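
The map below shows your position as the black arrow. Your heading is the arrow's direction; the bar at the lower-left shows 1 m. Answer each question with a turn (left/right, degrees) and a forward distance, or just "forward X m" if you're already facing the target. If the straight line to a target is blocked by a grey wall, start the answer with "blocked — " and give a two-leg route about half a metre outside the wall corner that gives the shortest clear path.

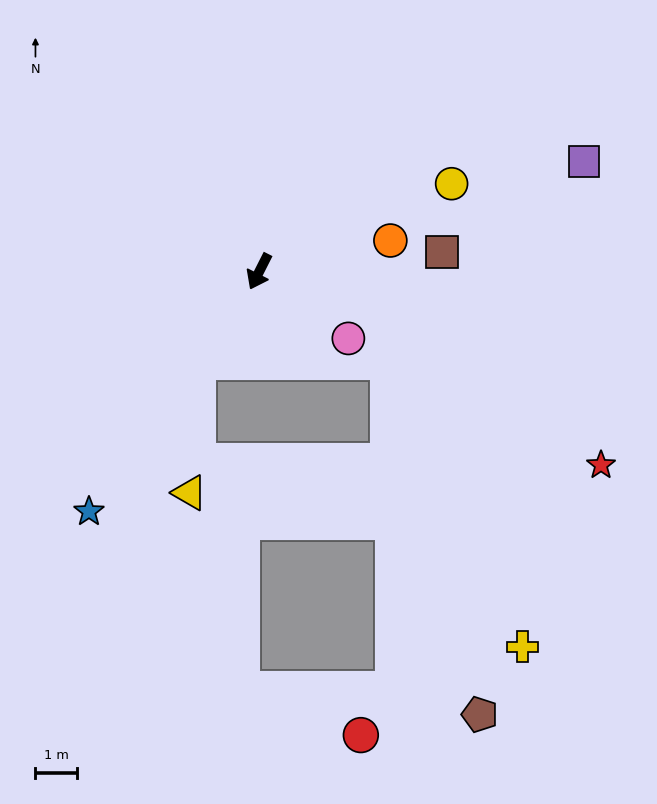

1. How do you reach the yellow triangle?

blocked — turn right 7°, forward 2.6 m, then turn left 30°, forward 3.1 m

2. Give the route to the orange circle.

turn left 130°, forward 3.2 m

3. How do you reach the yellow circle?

turn left 141°, forward 5.0 m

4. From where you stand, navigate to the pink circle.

turn left 80°, forward 2.7 m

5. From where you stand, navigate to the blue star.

turn right 9°, forward 7.0 m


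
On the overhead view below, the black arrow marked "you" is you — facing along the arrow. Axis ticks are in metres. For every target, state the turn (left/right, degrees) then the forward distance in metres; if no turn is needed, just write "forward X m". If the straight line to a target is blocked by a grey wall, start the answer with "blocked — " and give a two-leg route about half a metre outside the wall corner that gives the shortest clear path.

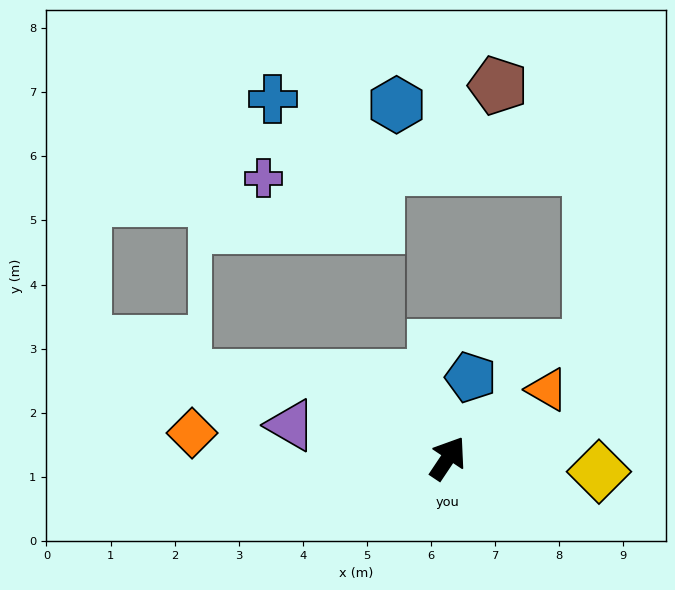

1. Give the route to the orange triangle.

turn right 22°, forward 1.9 m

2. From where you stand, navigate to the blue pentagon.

turn left 18°, forward 1.3 m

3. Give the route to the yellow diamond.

turn right 61°, forward 2.4 m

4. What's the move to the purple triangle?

turn left 112°, forward 2.5 m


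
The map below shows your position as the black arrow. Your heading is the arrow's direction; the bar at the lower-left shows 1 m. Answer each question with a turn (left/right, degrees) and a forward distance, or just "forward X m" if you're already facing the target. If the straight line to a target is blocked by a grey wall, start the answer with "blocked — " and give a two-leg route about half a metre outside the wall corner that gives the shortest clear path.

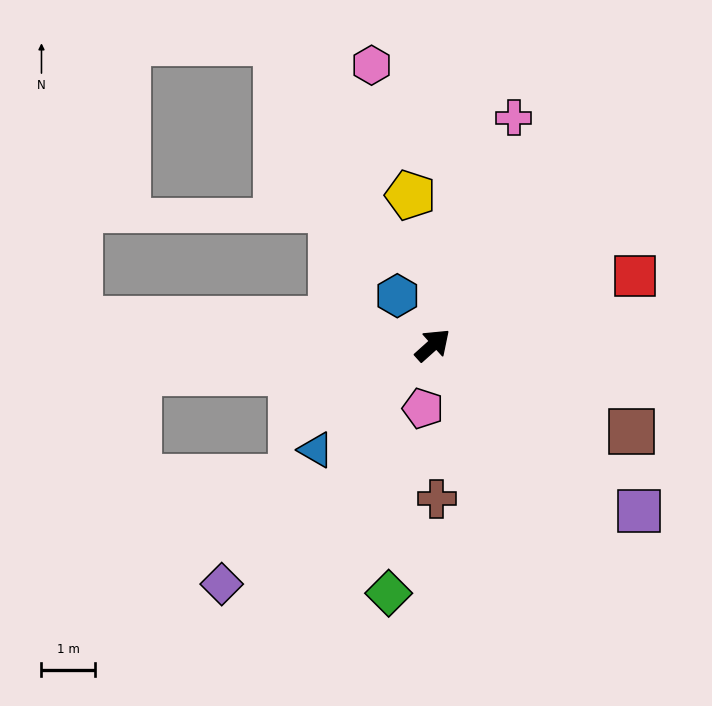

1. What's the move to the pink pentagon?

turn right 141°, forward 1.2 m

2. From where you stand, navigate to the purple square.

turn right 81°, forward 5.0 m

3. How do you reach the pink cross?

turn left 29°, forward 4.5 m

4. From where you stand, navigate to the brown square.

turn right 65°, forward 4.1 m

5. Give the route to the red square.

turn right 23°, forward 4.0 m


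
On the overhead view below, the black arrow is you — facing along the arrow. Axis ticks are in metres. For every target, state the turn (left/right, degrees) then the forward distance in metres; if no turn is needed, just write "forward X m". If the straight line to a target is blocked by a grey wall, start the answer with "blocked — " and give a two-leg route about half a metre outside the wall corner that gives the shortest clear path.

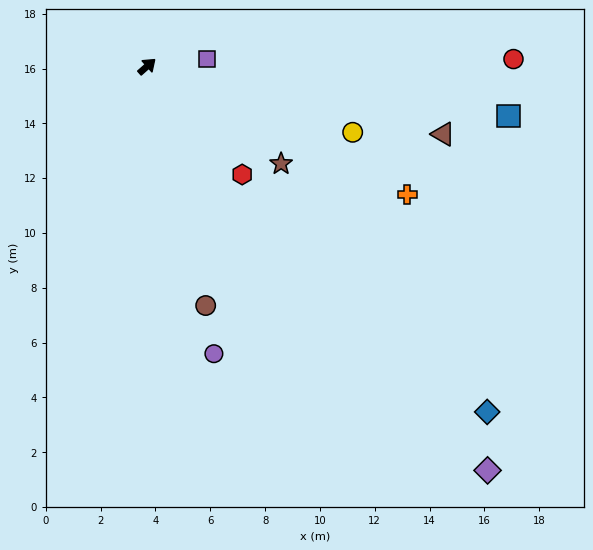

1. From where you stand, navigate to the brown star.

turn right 77°, forward 6.0 m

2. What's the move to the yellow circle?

turn right 59°, forward 7.9 m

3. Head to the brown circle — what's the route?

turn right 118°, forward 9.0 m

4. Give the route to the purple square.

turn right 34°, forward 2.2 m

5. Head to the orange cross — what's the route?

turn right 68°, forward 10.6 m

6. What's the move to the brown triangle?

turn right 54°, forward 11.1 m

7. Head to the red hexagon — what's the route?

turn right 90°, forward 5.3 m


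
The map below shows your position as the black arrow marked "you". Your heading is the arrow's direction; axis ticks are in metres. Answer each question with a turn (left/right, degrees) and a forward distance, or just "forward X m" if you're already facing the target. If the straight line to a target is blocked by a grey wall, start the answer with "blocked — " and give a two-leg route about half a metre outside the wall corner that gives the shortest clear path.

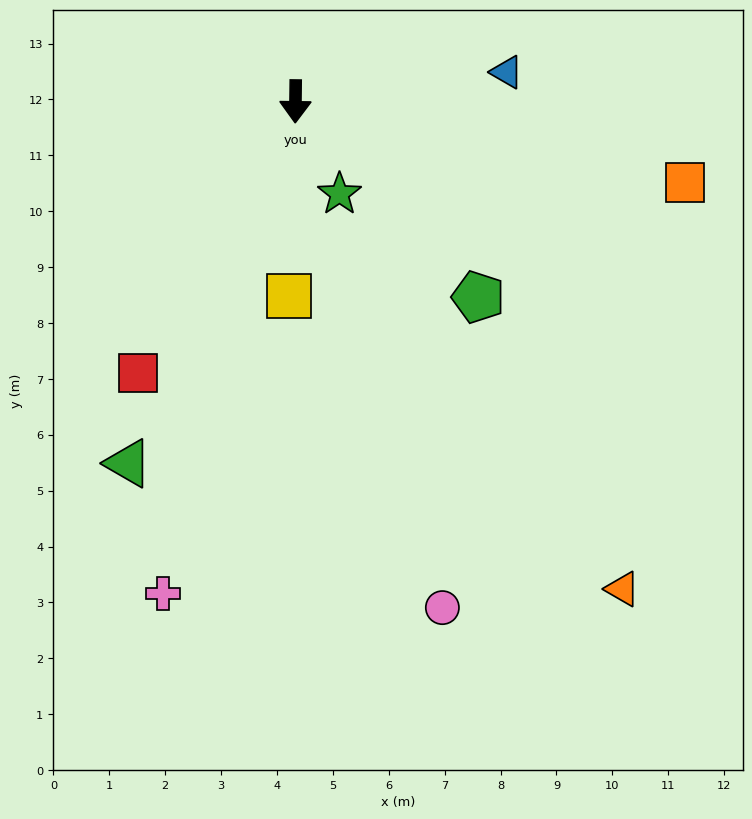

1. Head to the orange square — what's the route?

turn left 79°, forward 7.1 m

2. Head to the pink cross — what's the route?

turn right 14°, forward 9.1 m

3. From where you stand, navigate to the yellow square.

forward 3.5 m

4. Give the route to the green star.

turn left 26°, forward 1.8 m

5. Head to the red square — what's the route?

turn right 29°, forward 5.6 m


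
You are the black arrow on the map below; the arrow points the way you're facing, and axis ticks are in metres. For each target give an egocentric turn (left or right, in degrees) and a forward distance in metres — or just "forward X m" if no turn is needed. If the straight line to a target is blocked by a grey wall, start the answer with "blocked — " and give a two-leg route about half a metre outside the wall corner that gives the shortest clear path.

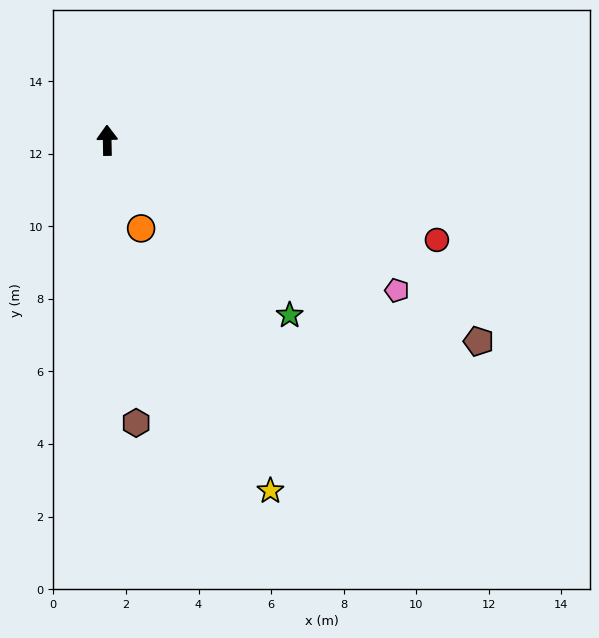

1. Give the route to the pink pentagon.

turn right 118°, forward 9.0 m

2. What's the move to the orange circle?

turn right 160°, forward 2.6 m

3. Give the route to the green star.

turn right 135°, forward 7.0 m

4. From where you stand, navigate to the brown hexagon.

turn right 175°, forward 7.8 m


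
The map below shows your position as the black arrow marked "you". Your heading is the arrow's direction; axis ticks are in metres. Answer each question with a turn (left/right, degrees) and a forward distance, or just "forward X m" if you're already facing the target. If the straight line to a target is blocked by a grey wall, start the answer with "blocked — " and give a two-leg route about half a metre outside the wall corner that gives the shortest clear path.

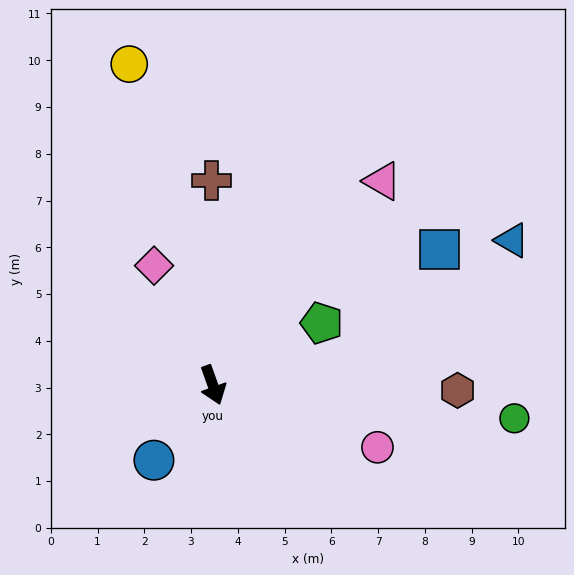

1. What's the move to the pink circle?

turn left 50°, forward 3.8 m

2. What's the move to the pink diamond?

turn right 173°, forward 2.8 m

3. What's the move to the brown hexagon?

turn left 69°, forward 5.2 m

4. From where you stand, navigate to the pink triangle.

turn left 121°, forward 5.7 m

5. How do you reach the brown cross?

turn left 161°, forward 4.4 m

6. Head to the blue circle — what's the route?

turn right 58°, forward 2.0 m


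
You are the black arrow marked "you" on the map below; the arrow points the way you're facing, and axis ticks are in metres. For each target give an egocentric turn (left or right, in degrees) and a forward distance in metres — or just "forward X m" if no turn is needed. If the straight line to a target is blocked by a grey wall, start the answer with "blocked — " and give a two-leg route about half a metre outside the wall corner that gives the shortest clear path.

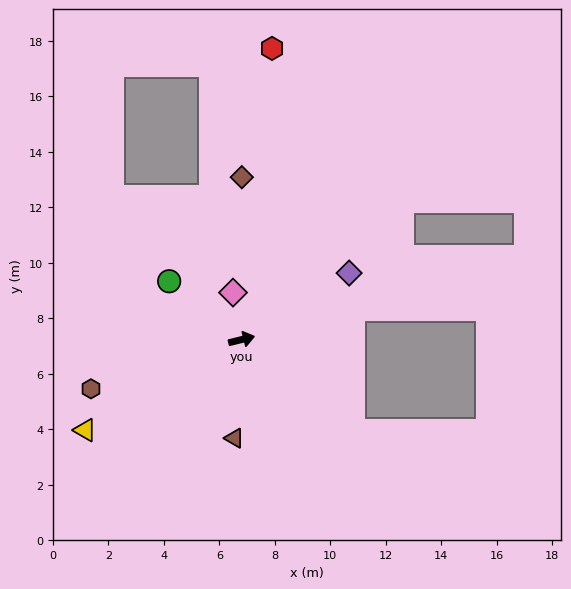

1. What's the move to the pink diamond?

turn left 86°, forward 1.7 m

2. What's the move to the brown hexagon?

turn right 176°, forward 5.7 m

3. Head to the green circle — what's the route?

turn left 127°, forward 3.4 m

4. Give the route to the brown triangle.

turn right 108°, forward 3.6 m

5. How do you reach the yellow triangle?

turn right 164°, forward 6.5 m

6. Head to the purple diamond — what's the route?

turn left 18°, forward 4.6 m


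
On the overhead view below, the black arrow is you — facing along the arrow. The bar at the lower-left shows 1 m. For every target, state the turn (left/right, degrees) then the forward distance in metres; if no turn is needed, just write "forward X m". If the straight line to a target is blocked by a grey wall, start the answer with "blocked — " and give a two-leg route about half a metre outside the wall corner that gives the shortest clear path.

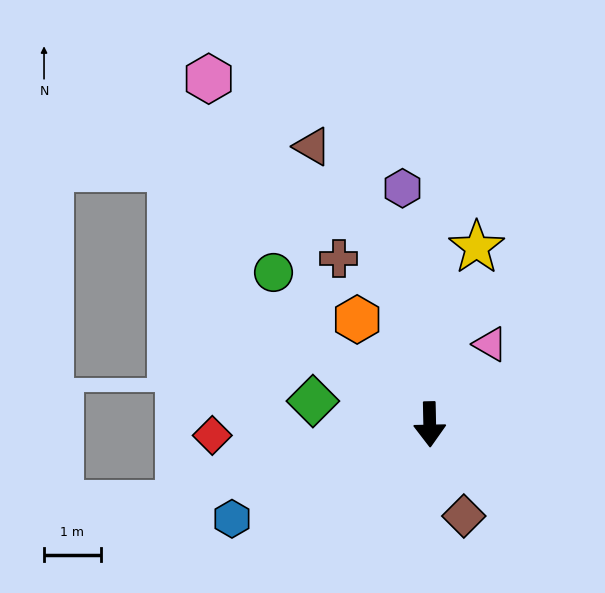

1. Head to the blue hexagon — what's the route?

turn right 66°, forward 3.9 m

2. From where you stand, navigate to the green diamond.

turn right 102°, forward 2.1 m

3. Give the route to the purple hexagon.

turn right 175°, forward 4.2 m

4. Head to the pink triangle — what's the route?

turn left 142°, forward 1.8 m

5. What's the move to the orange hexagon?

turn right 147°, forward 2.3 m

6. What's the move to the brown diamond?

turn left 19°, forward 1.7 m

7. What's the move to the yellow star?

turn left 164°, forward 3.2 m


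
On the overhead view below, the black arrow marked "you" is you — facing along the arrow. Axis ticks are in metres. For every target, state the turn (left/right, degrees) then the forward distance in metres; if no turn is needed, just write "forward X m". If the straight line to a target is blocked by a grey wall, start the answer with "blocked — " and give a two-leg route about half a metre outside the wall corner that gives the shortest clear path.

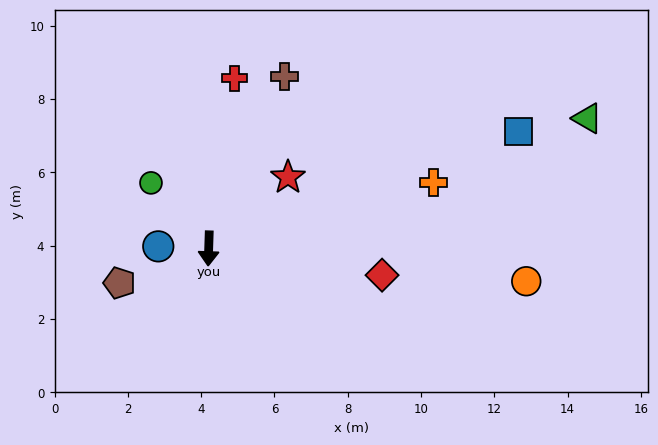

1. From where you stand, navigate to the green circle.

turn right 137°, forward 2.4 m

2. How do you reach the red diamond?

turn left 83°, forward 4.8 m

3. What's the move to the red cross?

turn left 173°, forward 4.7 m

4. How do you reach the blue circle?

turn right 91°, forward 1.4 m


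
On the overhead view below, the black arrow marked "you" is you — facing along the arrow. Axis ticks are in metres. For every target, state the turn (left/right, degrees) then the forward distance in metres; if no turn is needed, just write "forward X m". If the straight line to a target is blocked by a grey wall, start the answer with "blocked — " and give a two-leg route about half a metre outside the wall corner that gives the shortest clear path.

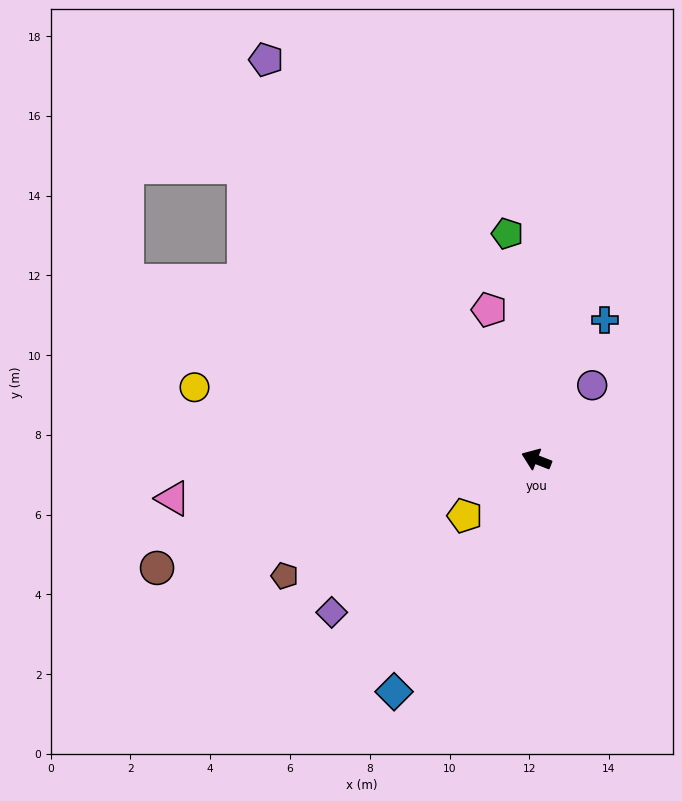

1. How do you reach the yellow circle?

turn left 9°, forward 8.8 m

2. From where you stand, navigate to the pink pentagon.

turn right 51°, forward 3.9 m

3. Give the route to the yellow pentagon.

turn left 59°, forward 2.3 m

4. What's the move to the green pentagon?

turn right 61°, forward 5.7 m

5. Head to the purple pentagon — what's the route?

turn right 35°, forward 12.1 m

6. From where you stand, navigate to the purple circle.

turn right 106°, forward 2.3 m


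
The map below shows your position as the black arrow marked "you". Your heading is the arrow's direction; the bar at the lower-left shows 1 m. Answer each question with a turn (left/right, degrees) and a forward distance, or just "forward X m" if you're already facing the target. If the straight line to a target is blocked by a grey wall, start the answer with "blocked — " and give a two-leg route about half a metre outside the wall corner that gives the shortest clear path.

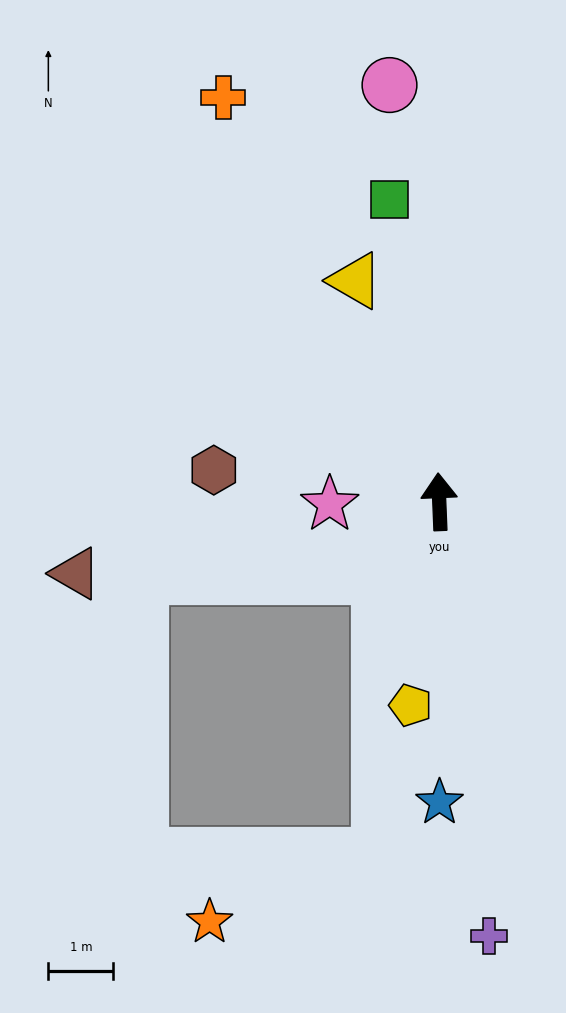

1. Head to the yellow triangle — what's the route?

turn left 18°, forward 3.6 m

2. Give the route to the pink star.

turn left 89°, forward 1.7 m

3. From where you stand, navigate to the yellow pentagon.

turn left 170°, forward 3.2 m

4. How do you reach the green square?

turn left 7°, forward 4.7 m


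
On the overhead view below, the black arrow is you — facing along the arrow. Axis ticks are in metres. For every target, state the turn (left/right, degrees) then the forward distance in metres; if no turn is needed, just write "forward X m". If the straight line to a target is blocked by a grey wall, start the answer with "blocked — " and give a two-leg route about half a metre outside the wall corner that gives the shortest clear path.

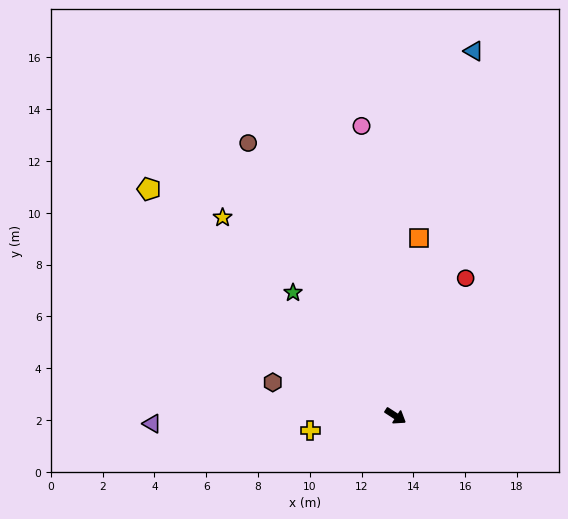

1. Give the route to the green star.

turn left 163°, forward 6.2 m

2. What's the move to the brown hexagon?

turn right 162°, forward 4.9 m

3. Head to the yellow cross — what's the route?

turn right 138°, forward 3.3 m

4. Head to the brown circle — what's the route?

turn left 151°, forward 12.0 m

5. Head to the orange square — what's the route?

turn left 115°, forward 6.9 m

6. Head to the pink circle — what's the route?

turn left 130°, forward 11.3 m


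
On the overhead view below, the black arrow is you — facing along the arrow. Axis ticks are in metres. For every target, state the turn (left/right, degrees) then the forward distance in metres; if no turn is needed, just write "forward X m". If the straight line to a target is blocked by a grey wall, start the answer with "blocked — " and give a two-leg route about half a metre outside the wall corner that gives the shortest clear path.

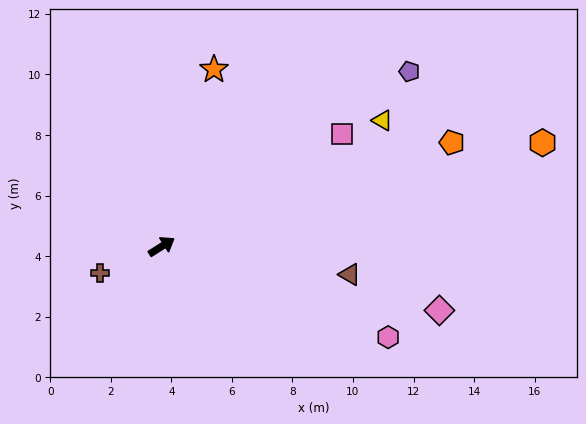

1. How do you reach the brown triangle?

turn right 41°, forward 6.3 m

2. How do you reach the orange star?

turn left 41°, forward 6.1 m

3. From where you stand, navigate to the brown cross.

turn left 171°, forward 2.2 m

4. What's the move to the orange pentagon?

turn right 13°, forward 10.2 m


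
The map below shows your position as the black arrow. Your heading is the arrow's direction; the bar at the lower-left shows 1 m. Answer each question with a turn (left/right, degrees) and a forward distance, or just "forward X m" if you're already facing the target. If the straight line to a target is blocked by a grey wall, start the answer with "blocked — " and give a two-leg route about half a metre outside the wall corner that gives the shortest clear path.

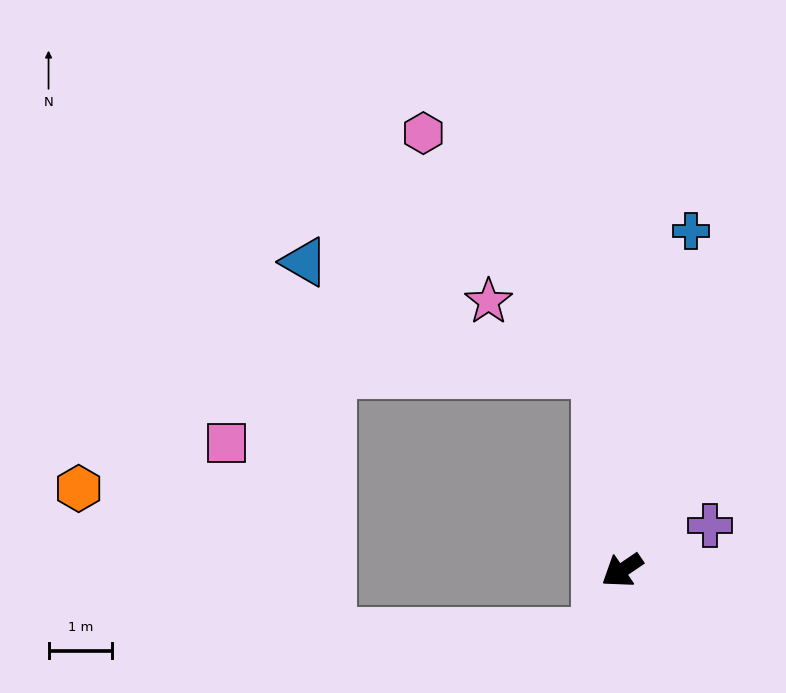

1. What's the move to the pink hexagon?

blocked — turn right 117°, forward 3.2 m, then turn left 29°, forward 4.7 m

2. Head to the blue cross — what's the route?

turn right 136°, forward 5.5 m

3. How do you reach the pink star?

blocked — turn right 117°, forward 3.2 m, then turn left 50°, forward 2.0 m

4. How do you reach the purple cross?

turn left 173°, forward 1.6 m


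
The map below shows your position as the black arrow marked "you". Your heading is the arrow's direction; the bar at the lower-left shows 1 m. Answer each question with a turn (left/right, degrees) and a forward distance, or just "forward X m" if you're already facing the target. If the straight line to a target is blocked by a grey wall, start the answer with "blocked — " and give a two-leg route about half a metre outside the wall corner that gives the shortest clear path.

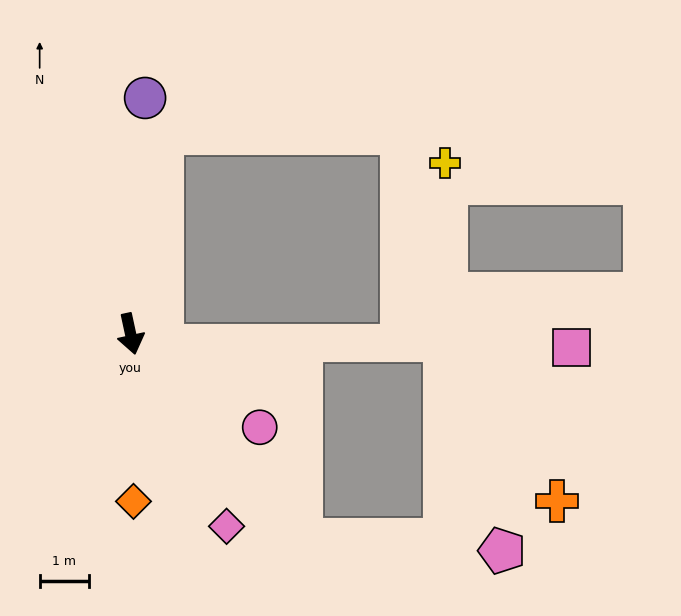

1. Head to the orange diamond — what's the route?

turn right 11°, forward 3.4 m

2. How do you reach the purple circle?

turn left 164°, forward 4.8 m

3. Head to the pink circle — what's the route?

turn left 42°, forward 3.2 m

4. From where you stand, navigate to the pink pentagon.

blocked — turn left 28°, forward 5.4 m, then turn left 47°, forward 4.1 m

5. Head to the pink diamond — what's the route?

turn left 14°, forward 4.4 m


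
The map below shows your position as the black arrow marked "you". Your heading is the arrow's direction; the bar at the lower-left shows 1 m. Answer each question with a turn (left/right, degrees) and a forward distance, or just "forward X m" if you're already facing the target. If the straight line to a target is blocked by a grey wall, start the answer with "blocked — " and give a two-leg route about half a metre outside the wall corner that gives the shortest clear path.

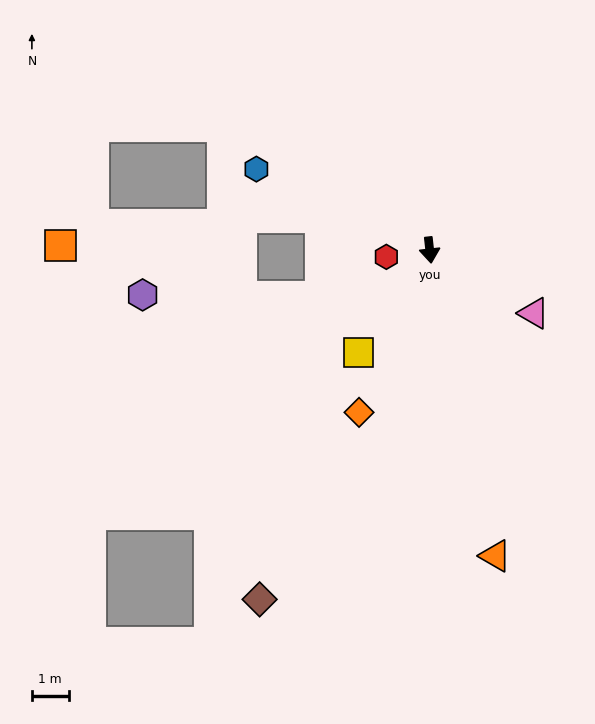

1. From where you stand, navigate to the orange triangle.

turn left 6°, forward 8.5 m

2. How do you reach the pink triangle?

turn left 52°, forward 3.3 m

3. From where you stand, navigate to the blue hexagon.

turn right 121°, forward 5.2 m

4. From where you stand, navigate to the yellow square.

turn right 41°, forward 3.4 m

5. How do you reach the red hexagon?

turn right 87°, forward 1.2 m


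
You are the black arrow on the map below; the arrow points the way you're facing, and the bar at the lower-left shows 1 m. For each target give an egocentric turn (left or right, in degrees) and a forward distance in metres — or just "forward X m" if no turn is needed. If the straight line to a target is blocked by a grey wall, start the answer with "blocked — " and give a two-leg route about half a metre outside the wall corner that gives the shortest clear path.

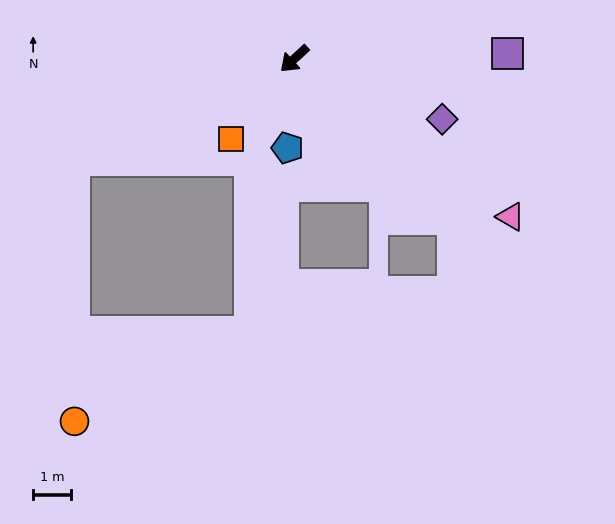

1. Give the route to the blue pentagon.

turn left 43°, forward 2.3 m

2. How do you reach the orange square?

turn left 9°, forward 2.7 m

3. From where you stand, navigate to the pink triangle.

turn left 101°, forward 7.0 m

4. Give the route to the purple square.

turn left 139°, forward 5.6 m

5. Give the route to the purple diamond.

turn left 115°, forward 4.2 m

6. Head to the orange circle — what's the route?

blocked — turn right 18°, forward 6.3 m, then turn left 66°, forward 6.8 m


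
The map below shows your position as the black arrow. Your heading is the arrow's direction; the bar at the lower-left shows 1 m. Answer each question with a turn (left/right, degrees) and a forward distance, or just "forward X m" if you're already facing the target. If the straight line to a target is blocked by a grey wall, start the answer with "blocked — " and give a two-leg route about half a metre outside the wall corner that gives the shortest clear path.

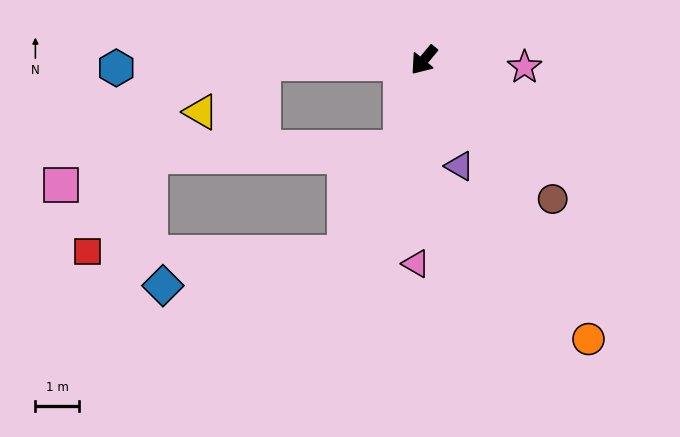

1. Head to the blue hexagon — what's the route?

turn right 49°, forward 7.1 m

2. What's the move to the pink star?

turn left 126°, forward 2.3 m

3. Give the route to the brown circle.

turn left 82°, forward 4.4 m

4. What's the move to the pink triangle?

turn left 37°, forward 4.7 m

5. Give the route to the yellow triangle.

blocked — turn right 50°, forward 3.7 m, then turn left 39°, forward 1.8 m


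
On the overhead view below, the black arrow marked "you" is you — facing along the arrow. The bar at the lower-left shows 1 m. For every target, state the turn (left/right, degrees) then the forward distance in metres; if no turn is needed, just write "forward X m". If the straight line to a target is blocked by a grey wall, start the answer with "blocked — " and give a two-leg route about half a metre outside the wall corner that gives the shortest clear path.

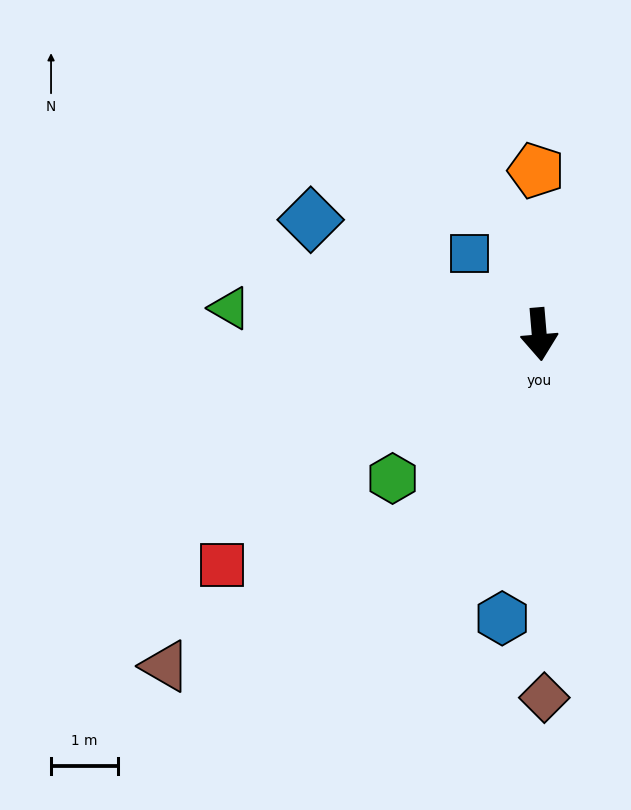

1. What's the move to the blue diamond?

turn right 121°, forward 3.8 m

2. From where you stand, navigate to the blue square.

turn right 144°, forward 1.6 m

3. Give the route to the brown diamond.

turn right 4°, forward 5.4 m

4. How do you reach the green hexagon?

turn right 50°, forward 3.1 m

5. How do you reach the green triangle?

turn right 100°, forward 4.6 m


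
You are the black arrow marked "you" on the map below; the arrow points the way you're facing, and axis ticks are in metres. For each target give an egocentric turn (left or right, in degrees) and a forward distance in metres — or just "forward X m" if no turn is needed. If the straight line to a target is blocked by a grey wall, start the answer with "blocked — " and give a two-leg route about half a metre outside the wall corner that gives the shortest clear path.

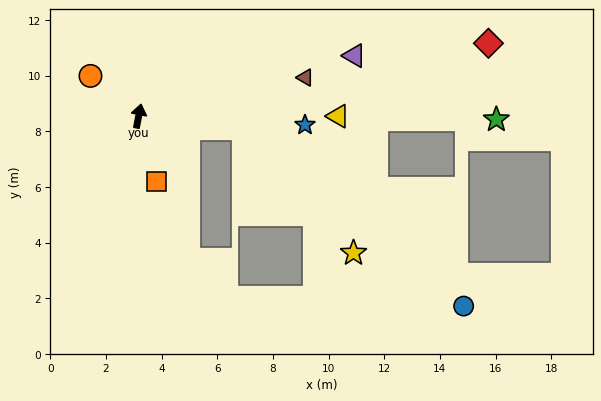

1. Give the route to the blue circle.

blocked — turn right 86°, forward 3.8 m, then turn right 32°, forward 10.1 m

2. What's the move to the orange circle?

turn left 61°, forward 2.3 m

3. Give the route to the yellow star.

blocked — turn right 86°, forward 3.8 m, then turn right 41°, forward 6.0 m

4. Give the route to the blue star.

turn right 82°, forward 6.0 m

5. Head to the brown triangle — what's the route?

turn right 66°, forward 6.1 m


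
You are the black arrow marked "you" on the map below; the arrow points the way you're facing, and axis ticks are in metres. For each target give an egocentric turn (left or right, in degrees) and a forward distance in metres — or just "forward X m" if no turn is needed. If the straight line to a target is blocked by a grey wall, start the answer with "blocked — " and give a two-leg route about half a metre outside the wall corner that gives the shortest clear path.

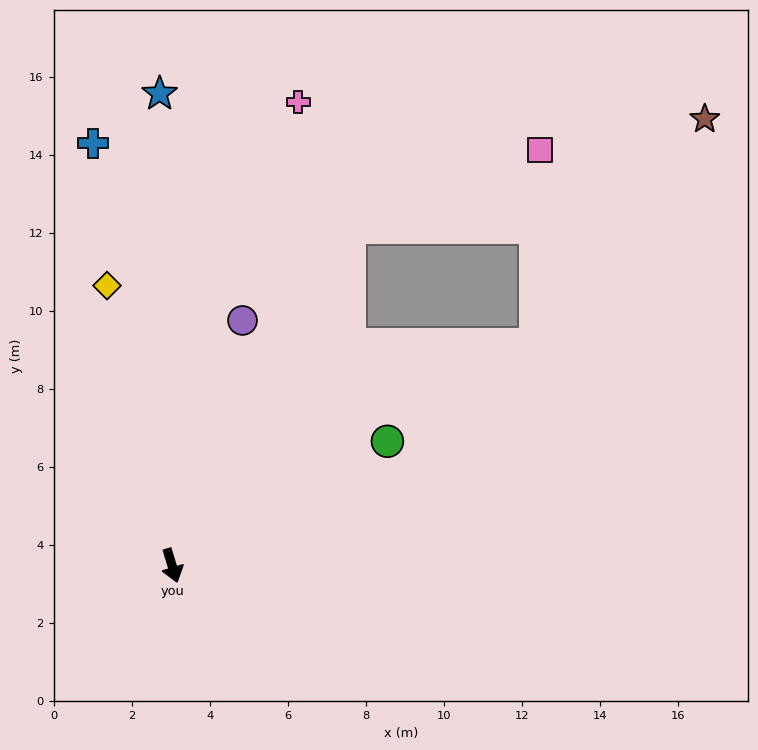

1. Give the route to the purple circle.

turn left 147°, forward 6.5 m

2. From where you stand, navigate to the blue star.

turn left 165°, forward 12.1 m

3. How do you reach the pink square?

blocked — turn left 135°, forward 9.8 m, then turn right 40°, forward 5.3 m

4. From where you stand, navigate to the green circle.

turn left 103°, forward 6.4 m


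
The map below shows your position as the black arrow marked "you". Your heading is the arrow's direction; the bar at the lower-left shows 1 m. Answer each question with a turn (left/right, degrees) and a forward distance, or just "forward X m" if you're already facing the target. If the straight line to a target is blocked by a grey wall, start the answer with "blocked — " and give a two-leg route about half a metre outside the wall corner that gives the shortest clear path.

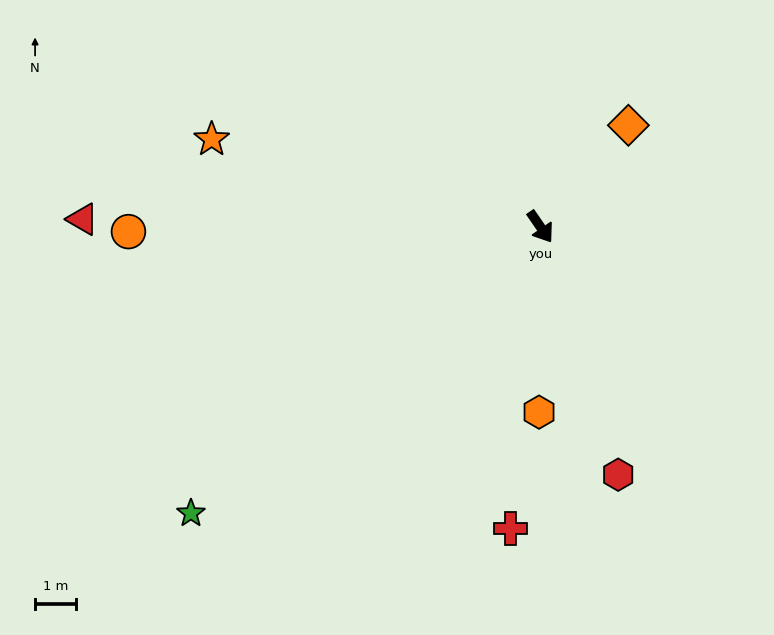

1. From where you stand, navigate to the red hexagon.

turn right 17°, forward 6.3 m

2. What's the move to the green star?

turn right 85°, forward 11.0 m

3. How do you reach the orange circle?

turn right 124°, forward 10.1 m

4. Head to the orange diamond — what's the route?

turn left 105°, forward 3.3 m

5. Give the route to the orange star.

turn right 139°, forward 8.3 m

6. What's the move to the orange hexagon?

turn right 35°, forward 4.5 m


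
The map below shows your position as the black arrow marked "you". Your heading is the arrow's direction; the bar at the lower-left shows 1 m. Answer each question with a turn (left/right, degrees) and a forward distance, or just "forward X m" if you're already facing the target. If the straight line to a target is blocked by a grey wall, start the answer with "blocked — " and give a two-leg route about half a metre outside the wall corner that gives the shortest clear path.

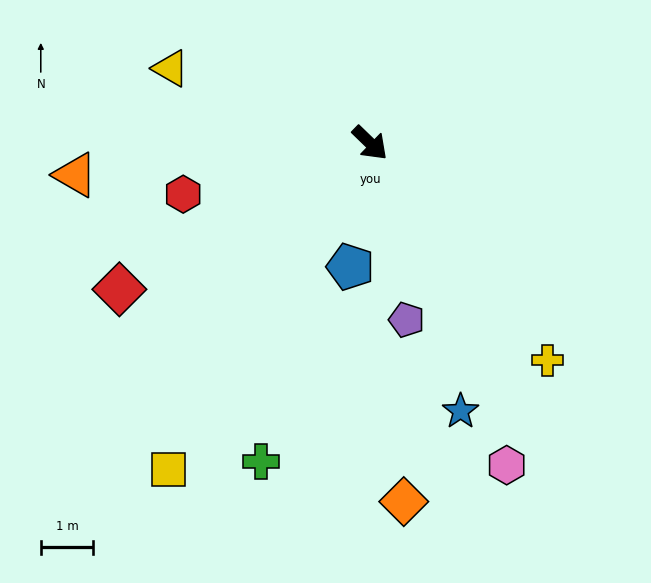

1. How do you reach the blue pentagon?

turn right 55°, forward 2.4 m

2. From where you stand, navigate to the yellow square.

turn right 78°, forward 7.3 m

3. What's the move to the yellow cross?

turn right 7°, forward 5.4 m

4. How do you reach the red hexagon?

turn right 121°, forward 3.7 m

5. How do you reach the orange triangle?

turn right 130°, forward 5.7 m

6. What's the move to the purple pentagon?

turn right 34°, forward 3.4 m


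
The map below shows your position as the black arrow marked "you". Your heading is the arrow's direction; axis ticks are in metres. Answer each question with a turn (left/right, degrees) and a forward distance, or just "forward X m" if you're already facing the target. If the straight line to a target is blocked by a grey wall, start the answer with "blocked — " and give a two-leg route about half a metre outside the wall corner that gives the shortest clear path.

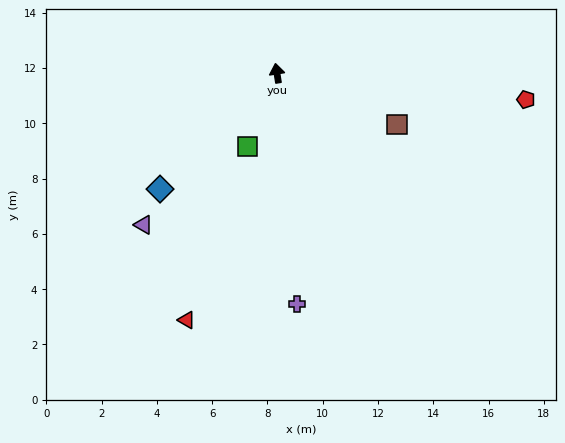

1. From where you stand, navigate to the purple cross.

turn left 176°, forward 8.4 m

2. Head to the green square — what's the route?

turn left 149°, forward 2.9 m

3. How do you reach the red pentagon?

turn right 105°, forward 9.1 m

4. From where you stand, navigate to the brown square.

turn right 122°, forward 4.7 m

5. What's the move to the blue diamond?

turn left 126°, forward 6.0 m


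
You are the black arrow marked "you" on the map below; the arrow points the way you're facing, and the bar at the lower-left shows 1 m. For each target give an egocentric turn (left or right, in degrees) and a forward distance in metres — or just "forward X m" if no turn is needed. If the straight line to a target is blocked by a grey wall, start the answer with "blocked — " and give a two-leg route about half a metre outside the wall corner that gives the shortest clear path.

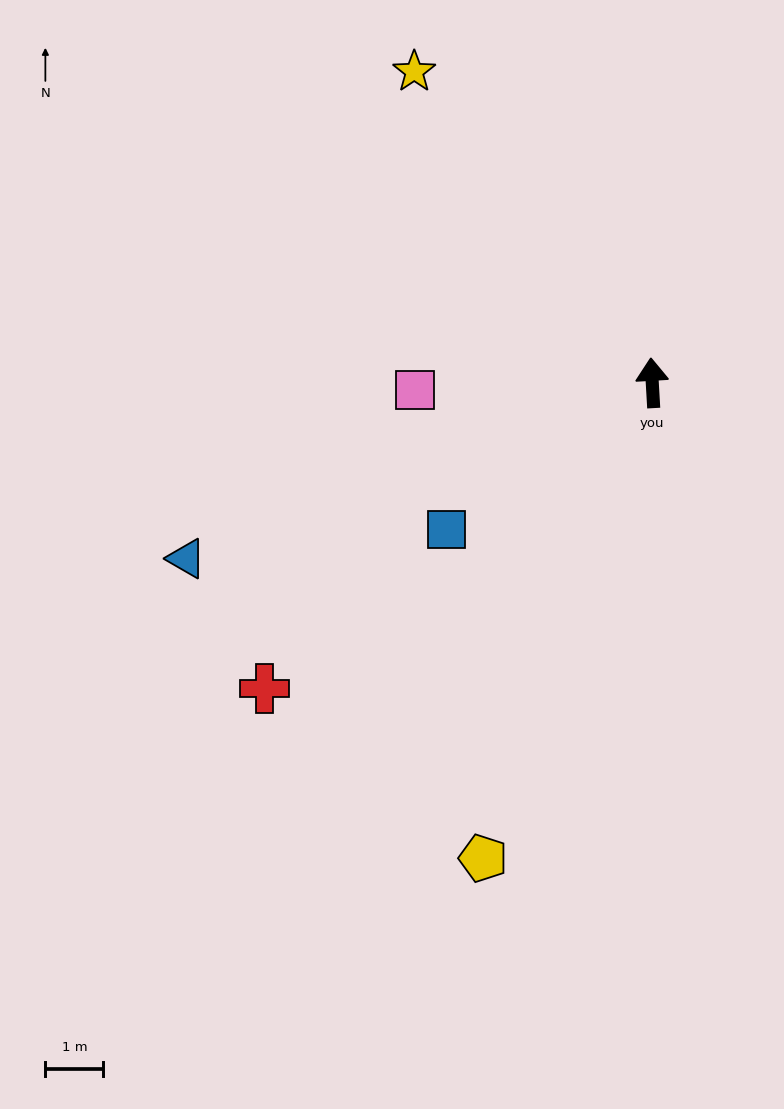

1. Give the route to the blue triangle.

turn left 107°, forward 8.6 m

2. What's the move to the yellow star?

turn left 34°, forward 6.8 m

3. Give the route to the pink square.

turn left 89°, forward 4.1 m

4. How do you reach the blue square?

turn left 122°, forward 4.4 m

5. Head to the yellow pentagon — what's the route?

turn left 157°, forward 8.7 m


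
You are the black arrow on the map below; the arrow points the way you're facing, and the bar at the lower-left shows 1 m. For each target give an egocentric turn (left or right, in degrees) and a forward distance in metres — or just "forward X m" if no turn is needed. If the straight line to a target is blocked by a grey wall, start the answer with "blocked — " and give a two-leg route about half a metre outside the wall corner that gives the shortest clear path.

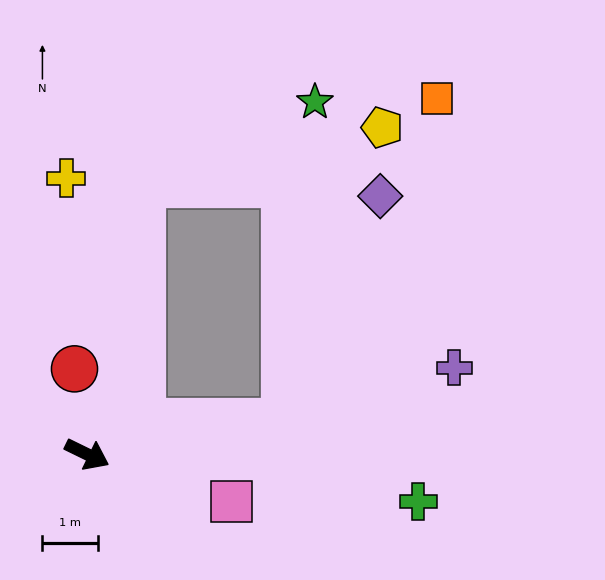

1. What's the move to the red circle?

turn left 124°, forward 1.6 m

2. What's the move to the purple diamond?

blocked — turn left 35°, forward 3.6 m, then turn left 58°, forward 4.4 m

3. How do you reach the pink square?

turn left 8°, forward 2.7 m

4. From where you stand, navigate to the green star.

blocked — turn left 35°, forward 3.6 m, then turn left 76°, forward 5.8 m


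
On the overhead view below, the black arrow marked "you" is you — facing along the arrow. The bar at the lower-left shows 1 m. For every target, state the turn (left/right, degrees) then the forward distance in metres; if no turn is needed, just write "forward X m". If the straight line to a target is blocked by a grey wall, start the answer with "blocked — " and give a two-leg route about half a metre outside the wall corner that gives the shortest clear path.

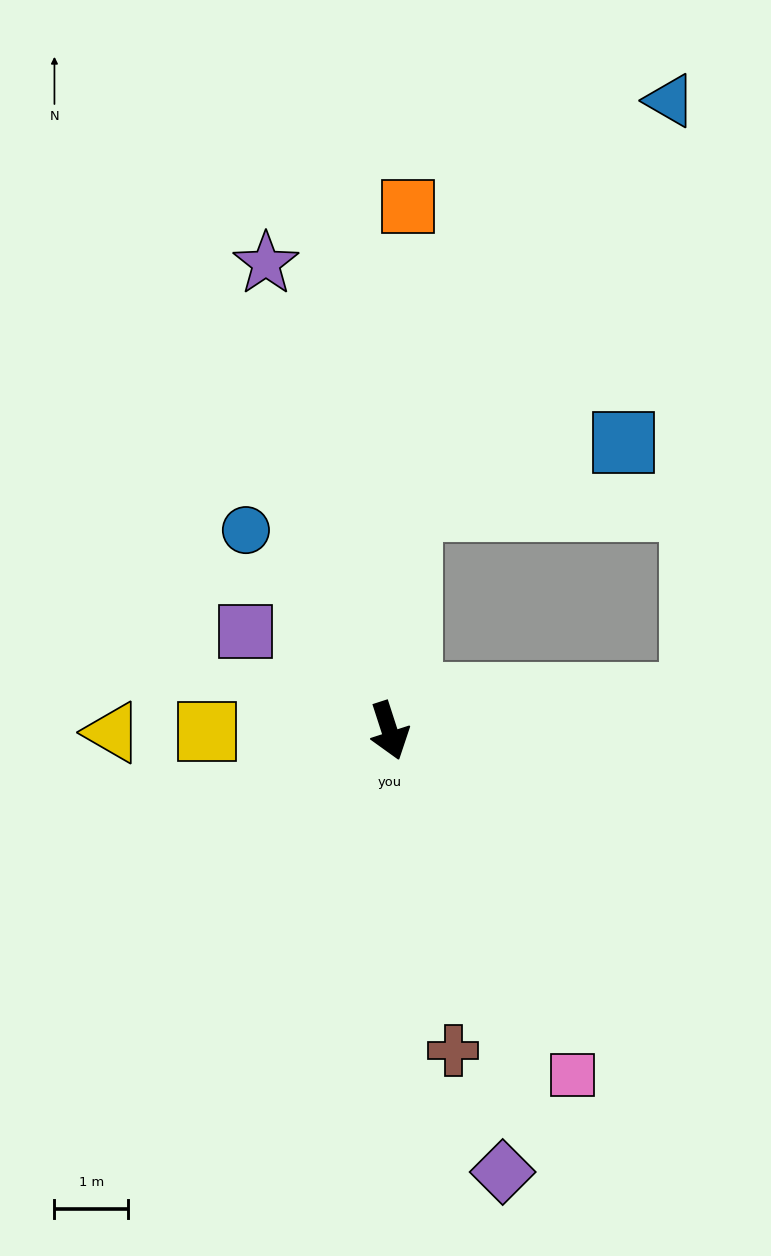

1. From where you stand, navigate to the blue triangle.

blocked — turn left 156°, forward 3.0 m, then turn right 26°, forward 6.6 m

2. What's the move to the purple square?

turn right 143°, forward 2.4 m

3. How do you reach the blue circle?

turn right 162°, forward 3.4 m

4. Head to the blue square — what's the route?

blocked — turn left 156°, forward 3.0 m, then turn right 66°, forward 3.0 m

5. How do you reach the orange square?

turn left 160°, forward 7.1 m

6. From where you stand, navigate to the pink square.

turn left 10°, forward 5.3 m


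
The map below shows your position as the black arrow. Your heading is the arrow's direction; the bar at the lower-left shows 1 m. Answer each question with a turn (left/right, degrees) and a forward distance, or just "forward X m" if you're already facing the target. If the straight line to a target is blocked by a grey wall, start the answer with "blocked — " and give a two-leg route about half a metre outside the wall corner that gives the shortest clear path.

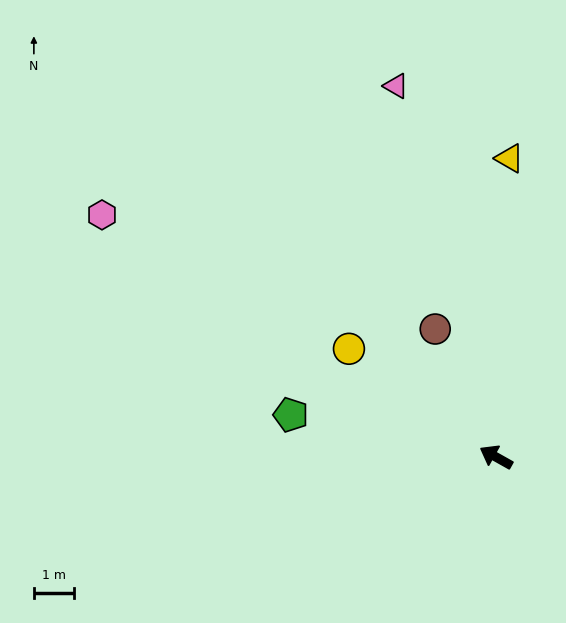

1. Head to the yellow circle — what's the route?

turn right 7°, forward 4.6 m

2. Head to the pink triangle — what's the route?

turn right 46°, forward 9.7 m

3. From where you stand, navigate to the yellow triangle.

turn right 63°, forward 7.5 m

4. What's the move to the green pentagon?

turn left 18°, forward 5.3 m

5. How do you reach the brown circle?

turn right 35°, forward 3.6 m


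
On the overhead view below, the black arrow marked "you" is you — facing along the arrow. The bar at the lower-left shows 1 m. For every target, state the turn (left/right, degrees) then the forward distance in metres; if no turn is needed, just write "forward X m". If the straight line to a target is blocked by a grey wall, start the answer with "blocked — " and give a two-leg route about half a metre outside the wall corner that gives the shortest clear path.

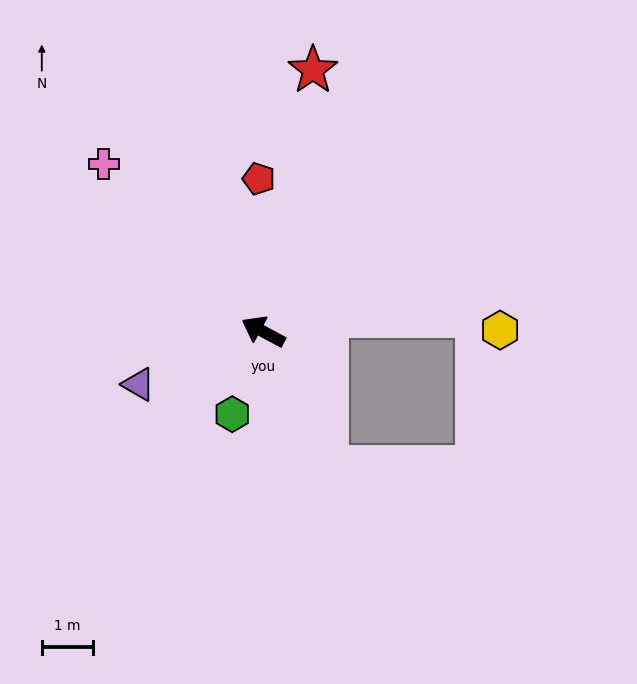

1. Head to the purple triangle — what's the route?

turn left 51°, forward 2.6 m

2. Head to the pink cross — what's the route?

turn right 18°, forward 4.5 m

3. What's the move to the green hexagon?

turn left 98°, forward 1.7 m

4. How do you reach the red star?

turn right 73°, forward 5.2 m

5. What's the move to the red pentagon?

turn right 60°, forward 3.0 m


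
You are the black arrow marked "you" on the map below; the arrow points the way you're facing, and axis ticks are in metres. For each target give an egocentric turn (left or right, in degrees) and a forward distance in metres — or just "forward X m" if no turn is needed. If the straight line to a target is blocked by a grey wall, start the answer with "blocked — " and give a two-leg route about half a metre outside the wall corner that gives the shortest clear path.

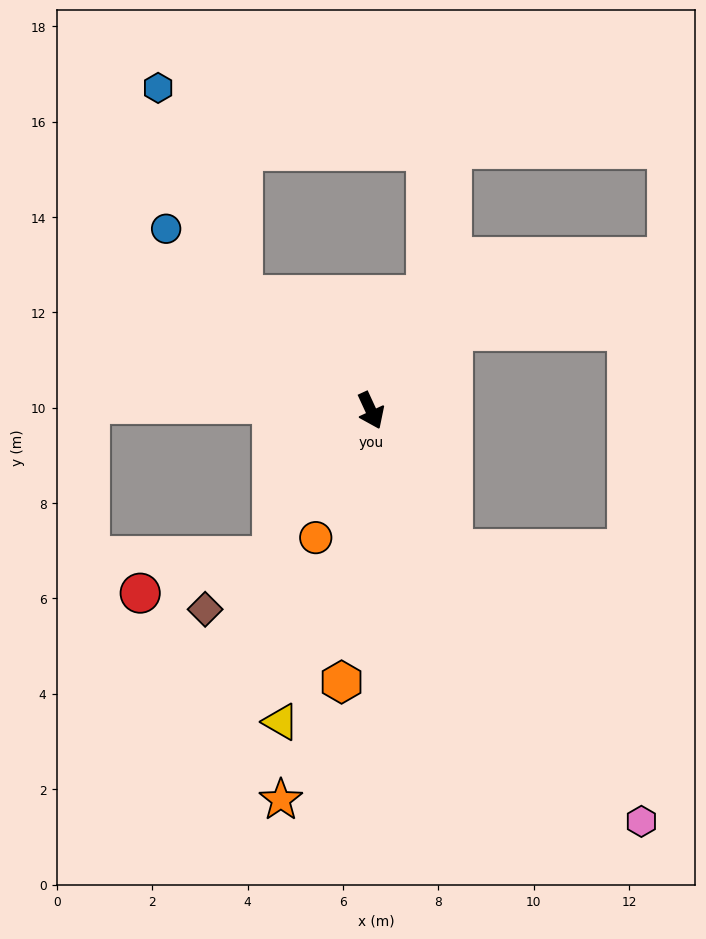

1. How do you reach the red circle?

blocked — turn right 59°, forward 3.7 m, then turn right 40°, forward 2.9 m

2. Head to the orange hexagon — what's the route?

turn right 31°, forward 5.7 m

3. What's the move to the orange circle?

turn right 48°, forward 2.9 m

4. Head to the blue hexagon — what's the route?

blocked — turn right 157°, forward 3.6 m, then turn right 26°, forward 4.7 m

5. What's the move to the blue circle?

turn right 156°, forward 5.7 m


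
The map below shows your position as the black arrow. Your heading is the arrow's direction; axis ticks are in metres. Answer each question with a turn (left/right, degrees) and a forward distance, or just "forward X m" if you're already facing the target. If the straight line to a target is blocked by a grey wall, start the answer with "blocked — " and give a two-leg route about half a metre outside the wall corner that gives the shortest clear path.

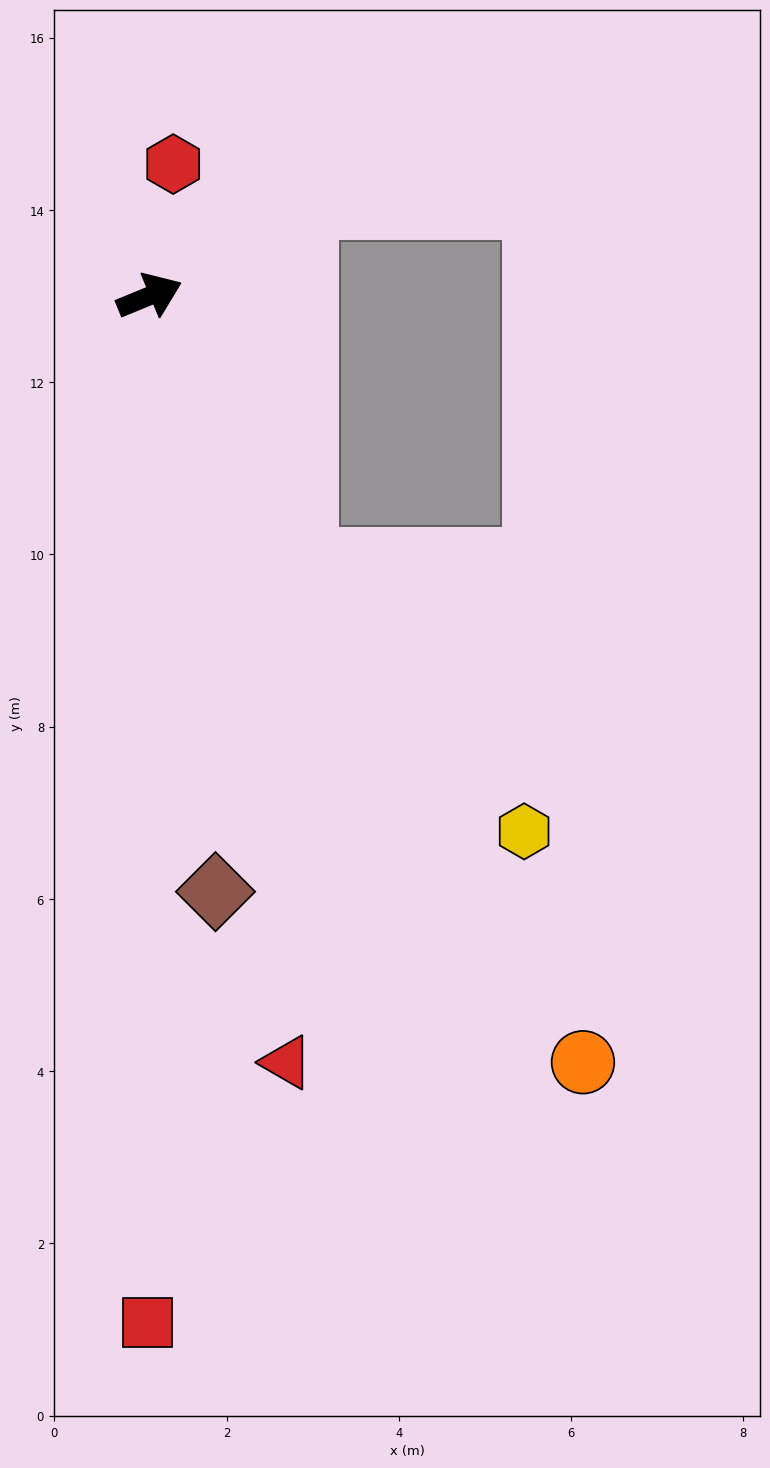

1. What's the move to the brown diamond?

turn right 106°, forward 7.0 m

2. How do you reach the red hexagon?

turn left 57°, forward 1.6 m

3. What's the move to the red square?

turn right 113°, forward 11.9 m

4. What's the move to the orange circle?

turn right 83°, forward 10.2 m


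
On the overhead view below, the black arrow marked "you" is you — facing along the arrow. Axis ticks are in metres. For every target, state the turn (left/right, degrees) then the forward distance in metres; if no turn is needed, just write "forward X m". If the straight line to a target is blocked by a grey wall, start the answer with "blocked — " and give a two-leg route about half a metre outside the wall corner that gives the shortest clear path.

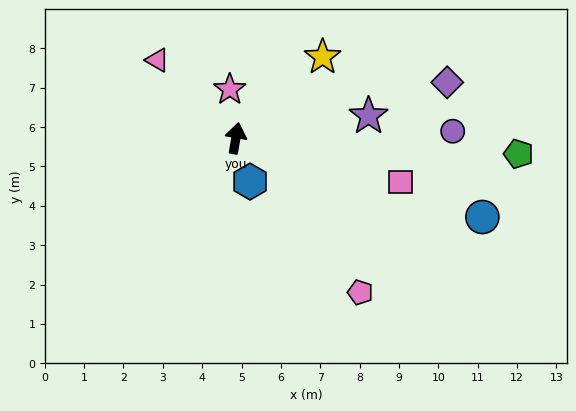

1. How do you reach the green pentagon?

turn right 83°, forward 7.2 m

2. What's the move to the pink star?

turn left 17°, forward 1.2 m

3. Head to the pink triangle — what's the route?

turn left 55°, forward 2.8 m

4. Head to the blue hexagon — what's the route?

turn right 152°, forward 1.2 m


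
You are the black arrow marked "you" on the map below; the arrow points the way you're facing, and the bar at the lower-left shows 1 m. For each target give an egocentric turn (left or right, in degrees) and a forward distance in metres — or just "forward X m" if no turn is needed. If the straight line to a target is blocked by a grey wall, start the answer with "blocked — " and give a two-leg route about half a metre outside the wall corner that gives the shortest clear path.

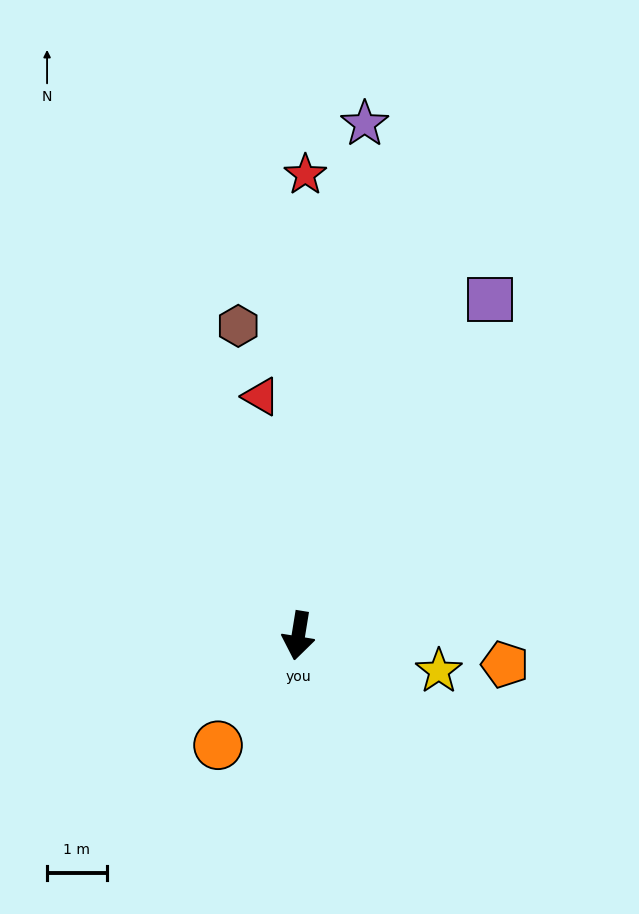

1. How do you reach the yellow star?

turn left 85°, forward 2.4 m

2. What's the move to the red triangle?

turn right 162°, forward 4.0 m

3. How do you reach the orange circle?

turn right 27°, forward 2.3 m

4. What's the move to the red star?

turn right 172°, forward 7.7 m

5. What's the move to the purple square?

turn left 160°, forward 6.5 m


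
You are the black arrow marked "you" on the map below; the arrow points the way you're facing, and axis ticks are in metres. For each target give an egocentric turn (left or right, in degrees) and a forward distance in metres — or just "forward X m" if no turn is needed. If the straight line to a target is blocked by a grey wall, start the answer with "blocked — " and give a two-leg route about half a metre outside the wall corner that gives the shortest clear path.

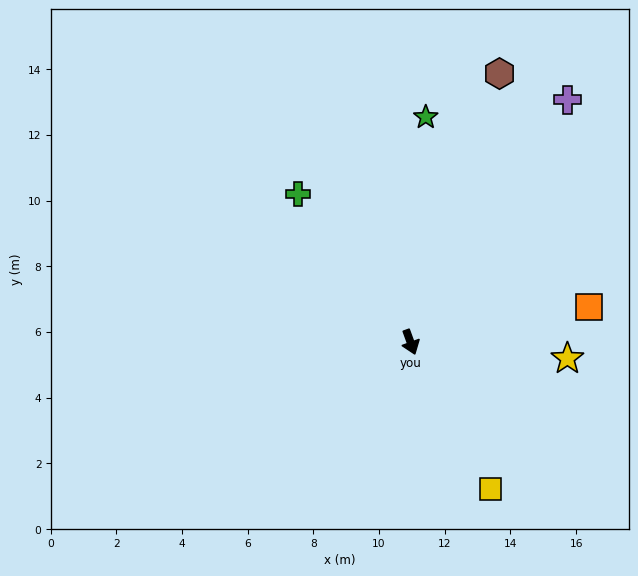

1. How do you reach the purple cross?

turn left 127°, forward 8.8 m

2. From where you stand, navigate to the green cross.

turn right 163°, forward 5.7 m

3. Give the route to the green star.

turn left 156°, forward 6.9 m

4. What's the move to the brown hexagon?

turn left 142°, forward 8.6 m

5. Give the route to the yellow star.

turn left 64°, forward 4.8 m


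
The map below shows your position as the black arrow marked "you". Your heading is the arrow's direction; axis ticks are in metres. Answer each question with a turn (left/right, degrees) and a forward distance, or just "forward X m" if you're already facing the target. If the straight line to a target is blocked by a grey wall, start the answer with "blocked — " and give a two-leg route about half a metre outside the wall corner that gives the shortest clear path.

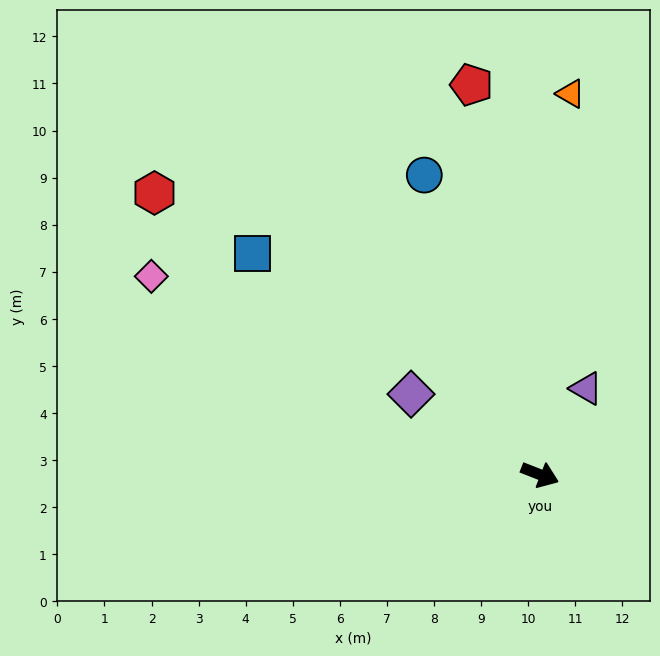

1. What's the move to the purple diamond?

turn left 169°, forward 3.2 m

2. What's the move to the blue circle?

turn left 133°, forward 6.8 m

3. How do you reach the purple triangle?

turn left 83°, forward 2.1 m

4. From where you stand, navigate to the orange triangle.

turn left 107°, forward 8.1 m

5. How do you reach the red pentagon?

turn left 121°, forward 8.4 m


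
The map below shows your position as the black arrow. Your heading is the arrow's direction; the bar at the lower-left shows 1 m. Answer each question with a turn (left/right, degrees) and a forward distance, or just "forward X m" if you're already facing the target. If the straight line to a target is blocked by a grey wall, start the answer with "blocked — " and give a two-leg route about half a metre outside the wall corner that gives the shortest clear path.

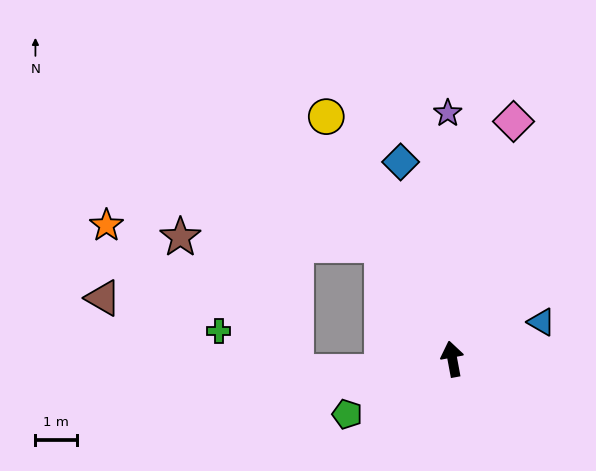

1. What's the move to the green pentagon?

turn left 107°, forward 2.9 m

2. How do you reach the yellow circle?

turn left 17°, forward 6.6 m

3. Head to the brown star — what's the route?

blocked — turn left 21°, forward 3.3 m, then turn left 56°, forward 4.9 m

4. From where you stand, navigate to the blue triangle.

turn right 78°, forward 2.3 m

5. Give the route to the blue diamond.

turn left 4°, forward 4.9 m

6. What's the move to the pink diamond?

turn right 25°, forward 6.0 m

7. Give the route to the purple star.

turn right 9°, forward 6.0 m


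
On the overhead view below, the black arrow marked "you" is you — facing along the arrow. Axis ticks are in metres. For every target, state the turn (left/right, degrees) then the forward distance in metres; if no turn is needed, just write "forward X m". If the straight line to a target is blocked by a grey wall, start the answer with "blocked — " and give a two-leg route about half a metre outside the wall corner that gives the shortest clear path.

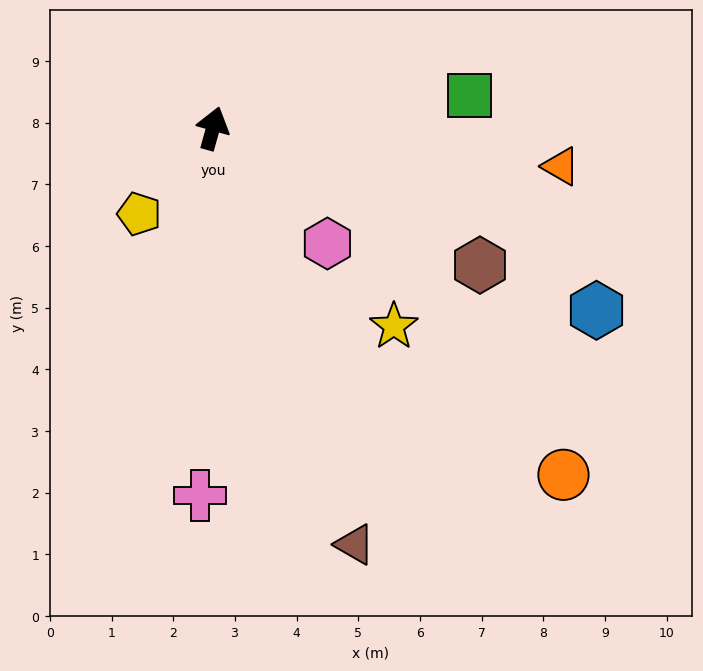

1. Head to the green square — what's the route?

turn right 67°, forward 4.2 m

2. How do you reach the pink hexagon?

turn right 120°, forward 2.6 m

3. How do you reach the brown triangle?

turn right 146°, forward 7.1 m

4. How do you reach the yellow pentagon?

turn left 155°, forward 1.8 m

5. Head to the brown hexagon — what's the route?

turn right 102°, forward 4.9 m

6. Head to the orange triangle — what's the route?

turn right 81°, forward 5.7 m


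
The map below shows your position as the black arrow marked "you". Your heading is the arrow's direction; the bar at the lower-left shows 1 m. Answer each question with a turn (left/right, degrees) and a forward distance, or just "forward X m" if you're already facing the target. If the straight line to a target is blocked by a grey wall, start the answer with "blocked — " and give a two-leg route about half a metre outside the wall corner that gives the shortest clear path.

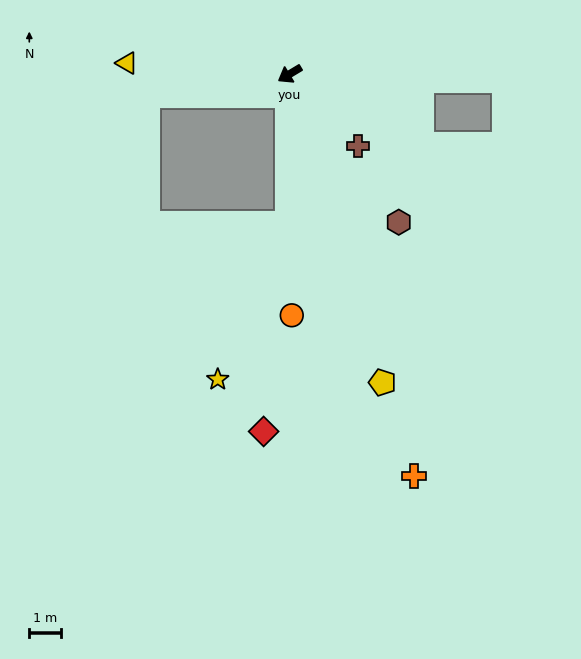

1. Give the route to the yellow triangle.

turn right 35°, forward 5.1 m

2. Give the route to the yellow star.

blocked — turn left 59°, forward 4.7 m, then turn right 25°, forward 5.3 m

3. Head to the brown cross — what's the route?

turn left 103°, forward 3.1 m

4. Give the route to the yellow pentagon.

turn left 76°, forward 10.1 m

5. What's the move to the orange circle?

turn left 59°, forward 7.5 m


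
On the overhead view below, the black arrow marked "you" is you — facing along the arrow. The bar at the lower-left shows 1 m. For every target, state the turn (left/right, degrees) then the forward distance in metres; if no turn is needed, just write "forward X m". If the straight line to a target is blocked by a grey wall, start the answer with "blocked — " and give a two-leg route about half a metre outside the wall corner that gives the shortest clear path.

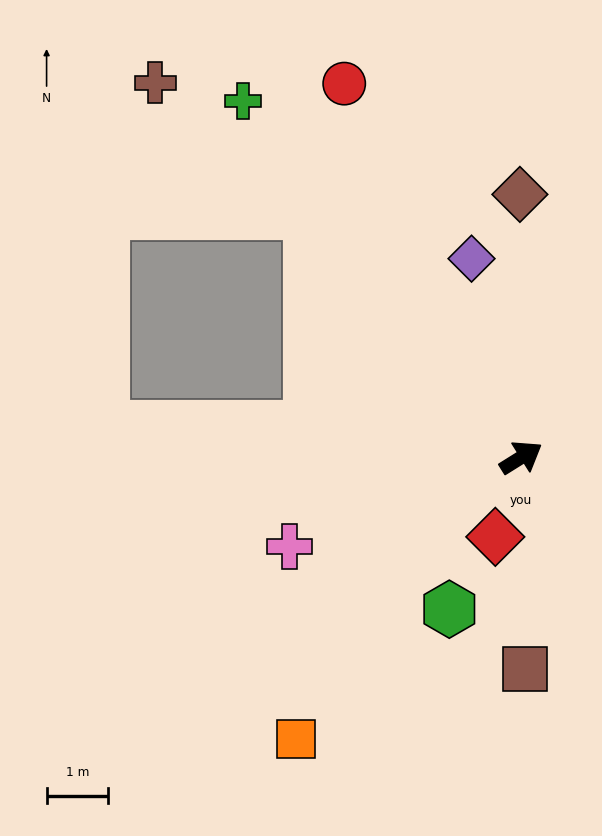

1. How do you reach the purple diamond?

turn left 72°, forward 3.3 m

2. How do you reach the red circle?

turn left 83°, forward 6.7 m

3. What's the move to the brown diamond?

turn left 58°, forward 4.3 m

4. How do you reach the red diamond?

turn right 140°, forward 1.4 m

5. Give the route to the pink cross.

turn left 169°, forward 4.0 m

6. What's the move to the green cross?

turn left 96°, forward 7.4 m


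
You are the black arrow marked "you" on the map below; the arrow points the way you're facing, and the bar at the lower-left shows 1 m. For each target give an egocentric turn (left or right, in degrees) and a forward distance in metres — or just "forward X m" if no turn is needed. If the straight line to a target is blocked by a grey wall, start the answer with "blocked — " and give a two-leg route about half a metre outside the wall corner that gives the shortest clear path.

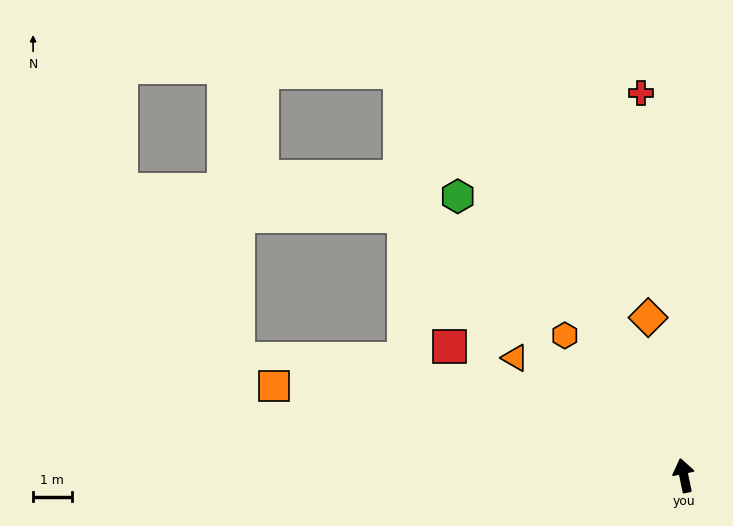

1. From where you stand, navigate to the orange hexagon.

turn left 29°, forward 4.8 m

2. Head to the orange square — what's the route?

turn left 66°, forward 10.9 m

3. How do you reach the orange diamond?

forward 4.2 m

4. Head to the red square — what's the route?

turn left 49°, forward 6.9 m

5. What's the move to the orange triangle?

turn left 43°, forward 5.3 m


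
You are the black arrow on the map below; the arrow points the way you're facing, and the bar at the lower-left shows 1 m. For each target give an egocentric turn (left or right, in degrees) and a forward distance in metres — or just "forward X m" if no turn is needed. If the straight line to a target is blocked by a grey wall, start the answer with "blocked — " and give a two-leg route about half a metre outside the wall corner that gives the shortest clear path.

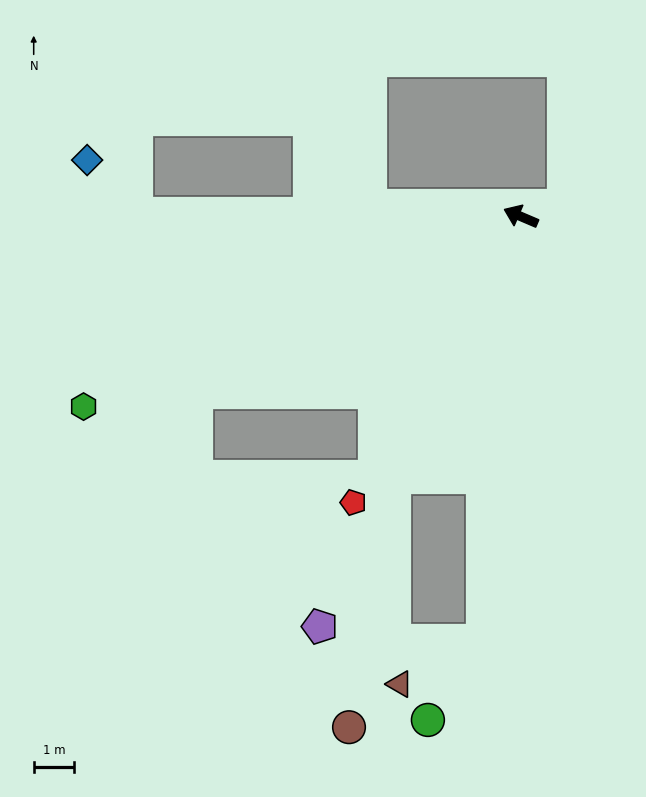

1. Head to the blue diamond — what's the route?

blocked — turn left 23°, forward 9.5 m, then turn right 48°, forward 1.8 m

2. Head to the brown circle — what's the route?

blocked — turn left 87°, forward 7.1 m, then turn left 16°, forward 6.2 m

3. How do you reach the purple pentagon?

turn left 87°, forward 11.2 m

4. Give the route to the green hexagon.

turn left 47°, forward 11.7 m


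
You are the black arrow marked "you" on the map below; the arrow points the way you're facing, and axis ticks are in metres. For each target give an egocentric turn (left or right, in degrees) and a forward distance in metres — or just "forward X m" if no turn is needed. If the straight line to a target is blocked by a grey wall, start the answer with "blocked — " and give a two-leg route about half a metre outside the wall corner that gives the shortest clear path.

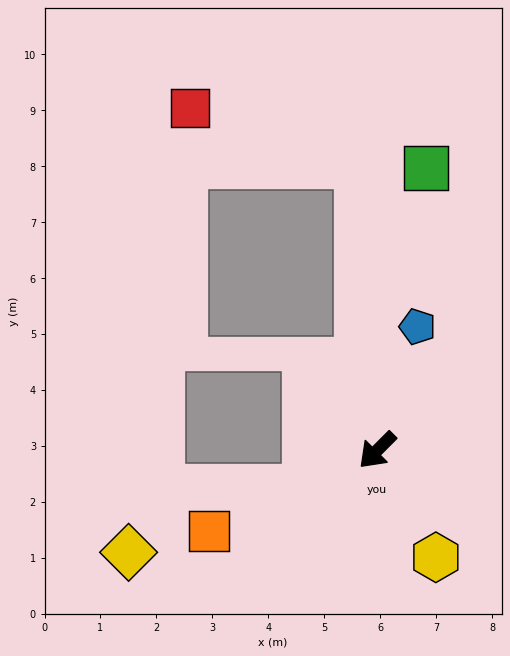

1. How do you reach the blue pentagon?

turn right 153°, forward 2.3 m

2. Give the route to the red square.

blocked — turn right 131°, forward 5.1 m, then turn left 67°, forward 3.2 m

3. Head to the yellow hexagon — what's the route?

turn left 74°, forward 2.2 m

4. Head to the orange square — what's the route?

turn right 20°, forward 3.3 m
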